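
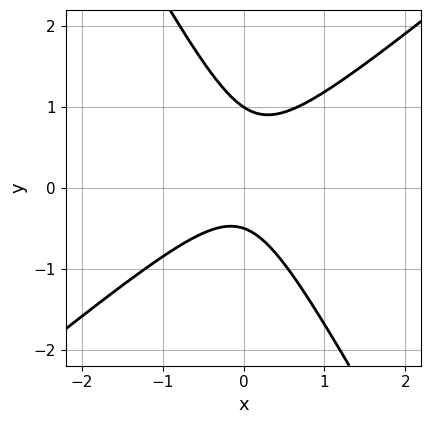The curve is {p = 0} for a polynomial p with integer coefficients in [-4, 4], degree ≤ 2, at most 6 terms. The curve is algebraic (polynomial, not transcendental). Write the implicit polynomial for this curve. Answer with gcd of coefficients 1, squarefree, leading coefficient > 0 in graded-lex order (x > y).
3*x^2 - 2*x*y - 2*y^2 + y + 1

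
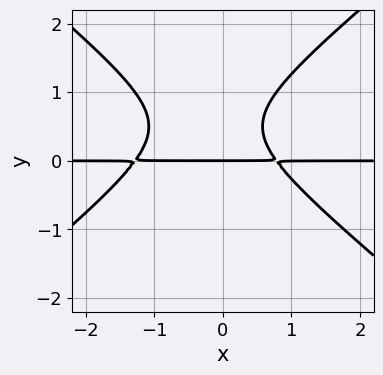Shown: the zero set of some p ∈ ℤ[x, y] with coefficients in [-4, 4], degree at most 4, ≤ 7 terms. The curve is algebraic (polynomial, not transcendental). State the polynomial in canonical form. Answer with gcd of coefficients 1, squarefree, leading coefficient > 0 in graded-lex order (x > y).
2*x^2*y - 3*y^3 + x*y + 3*y^2 - 2*y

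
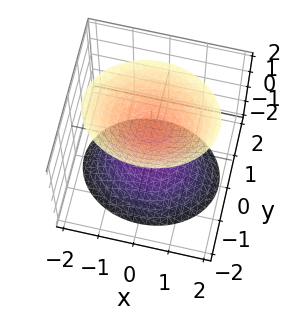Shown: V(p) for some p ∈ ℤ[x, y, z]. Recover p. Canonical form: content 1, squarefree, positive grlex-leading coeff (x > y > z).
First, I count 2 distinct pieces. They look like related sheets of one shape, so recover p as a whole.
Then, the degree is 2 — two sheets facing apart; a quadric.
Next, symmetries: the z ↦ −z reflection is a symmetry, so z appears only in even powers; it's symmetric under y → −y, forcing even powers of y; mirror symmetry x ↦ −x ⇒ only even powers of x.
Next, from the axis intercepts and sections: the z-axis gridline crossings are at z ∈ {-1, 1}; no y-intercept at any integer in the box; the surface avoids every integer x-axis point in the box.
Finally, assembling these constraints gives the stated polynomial.

2*x^2 + 3*y^2 - 2*z^2 + 2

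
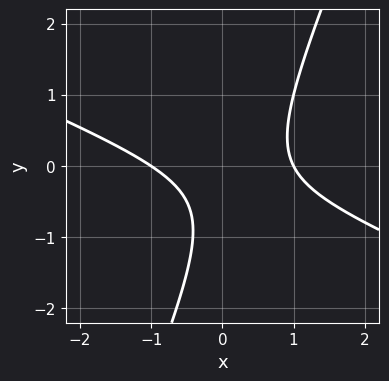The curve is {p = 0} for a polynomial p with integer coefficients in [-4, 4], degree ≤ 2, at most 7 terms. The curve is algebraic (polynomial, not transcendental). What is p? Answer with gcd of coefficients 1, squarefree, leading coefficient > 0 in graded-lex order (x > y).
First, degree: no degree-1 curve has this shape, so deg p = 2.
Next, reading off the gridlines: among the integer gridlines, it crosses the x-axis at x ∈ {-1, 1}; the curve avoids every integer y-axis point in the box.
Finally, putting this together gives p.

x^2 + 2*x*y - y^2 - y - 1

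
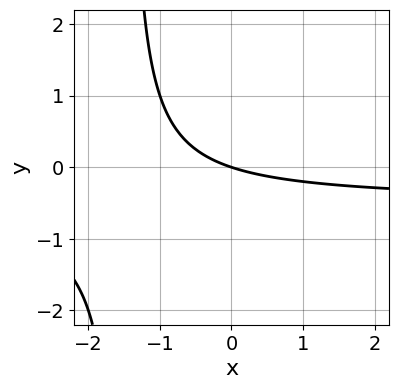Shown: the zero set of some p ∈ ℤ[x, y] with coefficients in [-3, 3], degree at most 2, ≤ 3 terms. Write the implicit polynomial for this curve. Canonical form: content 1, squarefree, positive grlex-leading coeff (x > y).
First, the degree is 2 — a generic line meets the curve in up to 2 points.
Next, reading off the gridlines: it meets the y-axis at y = 0 (among the integer gridlines); it meets the x-axis at x = 0 (among the integer gridlines).
Finally, putting this together gives p.

2*x*y + x + 3*y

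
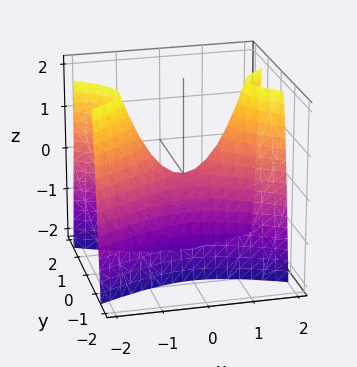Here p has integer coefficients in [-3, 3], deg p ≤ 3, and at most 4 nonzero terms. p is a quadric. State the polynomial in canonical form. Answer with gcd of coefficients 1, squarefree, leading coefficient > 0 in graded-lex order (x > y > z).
The degree is 2 — a hyperbolic paraboloid; a quadric.
Symmetries: mirror symmetry x ↦ −x ⇒ only even powers of x; it's symmetric under y → −y, forcing even powers of y.
Reading off the gridlines: it crosses the x-axis at the gridline x = 0; it crosses the y-axis at the gridline y = 0.
Putting this together gives p.

x^2 - 3*y^2 - z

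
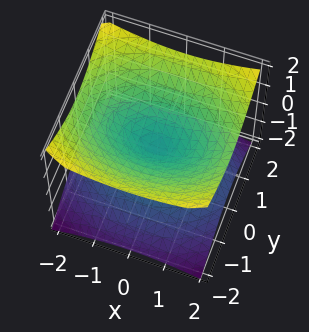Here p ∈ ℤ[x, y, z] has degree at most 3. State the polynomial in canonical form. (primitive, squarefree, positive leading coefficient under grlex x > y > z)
First, degree: a double cone through the origin; a quadric, so deg p = 2.
Then, symmetries: it's symmetric under z → −z, forcing even powers of z; the x ↦ −x reflection is a symmetry, so x appears only in even powers; it's symmetric under y → −y, forcing even powers of y.
Next, from the axis intercepts and sections: it meets the z-axis at z = 0 (among the integer gridlines); one x-axis crossing is at x = 0; one y-axis crossing is at y = 0.
Finally, assembling these constraints gives the stated polynomial.

x^2 + 2*y^2 - 3*z^2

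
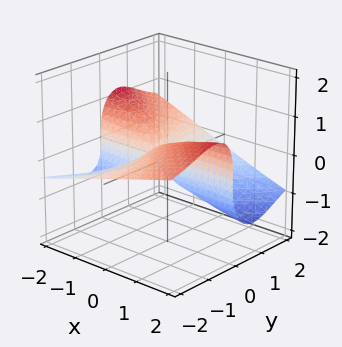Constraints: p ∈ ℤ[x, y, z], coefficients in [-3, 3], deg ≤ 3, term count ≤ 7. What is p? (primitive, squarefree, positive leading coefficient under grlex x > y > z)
1. deg p = 3.
2. From the visible intercepts: it crosses the y-axis at the gridline y = 0; every point of the x-axis in the box is on the surface; it crosses the z-axis at the gridline z = 0.
3. Solving for integer coefficients yields p as stated.

3*y^2*z + z^3 + 2*x*y - y*z + y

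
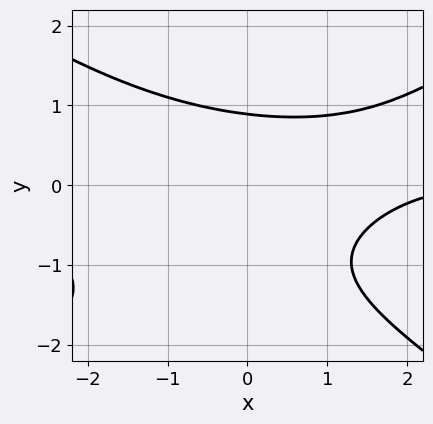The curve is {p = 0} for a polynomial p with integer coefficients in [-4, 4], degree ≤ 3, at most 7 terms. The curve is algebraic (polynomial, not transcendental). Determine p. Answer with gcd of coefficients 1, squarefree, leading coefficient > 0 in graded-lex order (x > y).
x^2*y - 2*y^3 - 2*y^2 - x + 3

(a) Degree: a generic line meets the curve in up to 3 points, so deg p = 3.
(b) Checking where it meets the axes: the curve avoids every integer x-axis point in the box.
(c) Solving for integer coefficients yields p as stated.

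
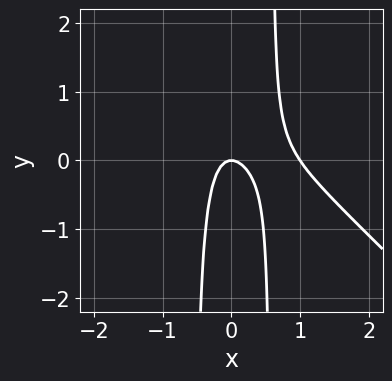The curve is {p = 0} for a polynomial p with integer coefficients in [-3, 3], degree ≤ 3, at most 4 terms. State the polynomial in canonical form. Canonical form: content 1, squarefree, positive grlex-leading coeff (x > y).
3*x^3 + 3*x^2*y - 3*x^2 - y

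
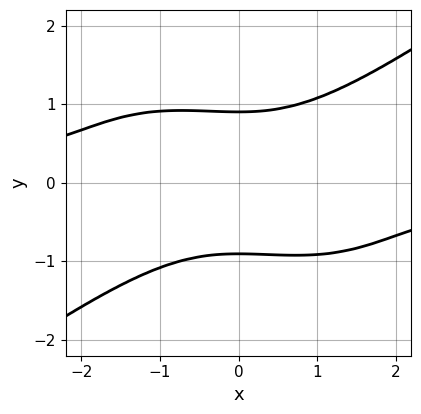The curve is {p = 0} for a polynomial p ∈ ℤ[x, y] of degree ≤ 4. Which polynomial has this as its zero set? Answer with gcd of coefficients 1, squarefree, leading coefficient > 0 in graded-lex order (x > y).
deg p = 4.
Reading off the gridlines: the curve avoids every integer x-axis point in the box.
Fitting integer coefficients to these (and the overall shape) gives p.

x^3*y - 3*y^4 + x^2 + 2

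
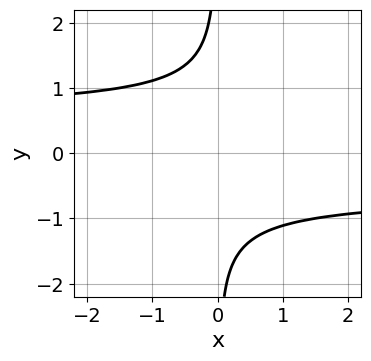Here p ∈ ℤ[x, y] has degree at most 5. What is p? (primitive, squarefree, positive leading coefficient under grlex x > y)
3*x*y^3 - x*y + 3

(a) deg p = 4. No degree-3 curve has this shape.
(b) Against the integer gridlines: no x-intercept at any integer in the box; no y-intercept at any integer in the box.
(c) Matching integer coefficients to the picture gives p.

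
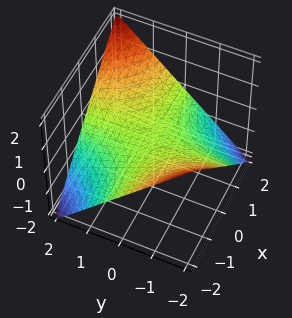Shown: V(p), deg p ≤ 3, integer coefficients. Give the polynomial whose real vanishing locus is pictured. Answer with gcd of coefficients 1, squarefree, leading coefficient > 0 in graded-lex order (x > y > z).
(a) deg p = 2. A saddle surface; a quadric.
(b) Against the integer gridlines: it crosses the z-axis at the gridline z = 0; the visible x-axis segment lies entirely on the surface; every point of the y-axis in the box is on the surface.
(c) These observations pin down the coefficients.

x*y - 2*z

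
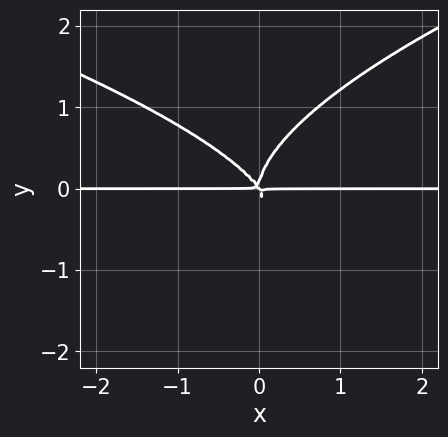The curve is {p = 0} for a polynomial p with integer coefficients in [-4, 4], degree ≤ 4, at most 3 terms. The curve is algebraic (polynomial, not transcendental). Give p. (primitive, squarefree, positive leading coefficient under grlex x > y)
1. deg p = 4.
2. Reading off the gridlines: every point of the x-axis in the box is on the curve.
3. Assembling these constraints gives the stated polynomial.

3*y^4 - 3*x^2*y - 2*x*y^2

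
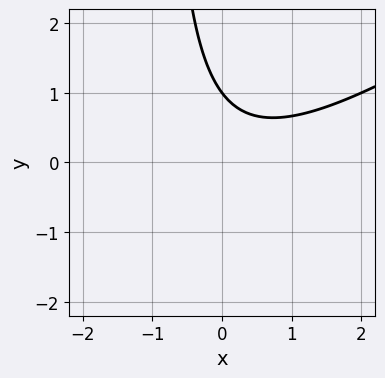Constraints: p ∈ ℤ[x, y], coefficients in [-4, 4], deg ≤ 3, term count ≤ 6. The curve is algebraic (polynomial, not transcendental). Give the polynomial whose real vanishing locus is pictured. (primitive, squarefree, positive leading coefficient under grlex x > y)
2*x^2 - 3*x*y - x - 3*y + 3

(a) The degree is 2 — the shape is more complex than any degree-1 curve.
(b) Against the integer gridlines: it crosses the y-axis at the gridline y = 1; no x-intercept at any integer in the box.
(c) Fitting integer coefficients to these (and the overall shape) gives p.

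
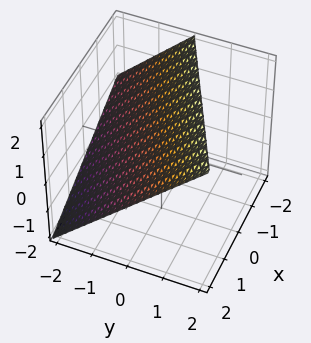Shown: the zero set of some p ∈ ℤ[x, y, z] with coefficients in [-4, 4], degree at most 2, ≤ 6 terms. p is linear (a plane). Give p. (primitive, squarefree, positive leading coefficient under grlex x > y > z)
x - 2*y + 2*z - 2

1. The degree is 1 — every cross-section is a straight line — this is a plane.
2. From the axis intercepts and sections: it crosses the z-axis at the gridline z = 1; one y-axis crossing is at y = -1; one x-axis crossing is at x = 2.
3. Matching integer coefficients to the picture gives p.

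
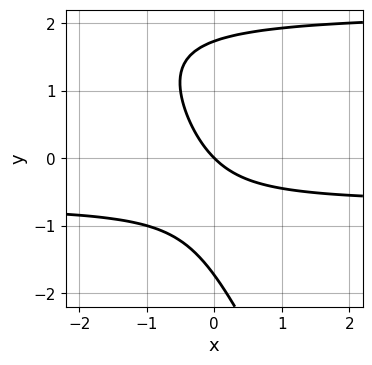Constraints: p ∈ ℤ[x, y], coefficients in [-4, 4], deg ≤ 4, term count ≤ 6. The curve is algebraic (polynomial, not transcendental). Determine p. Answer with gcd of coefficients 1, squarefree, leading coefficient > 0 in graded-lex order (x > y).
2*x*y^2 + y^3 - 3*x*y - 3*x - 3*y

(a) Degree: a generic line meets the curve in up to 3 points, so deg p = 3.
(b) Reading off the gridlines: one x-axis crossing is at x = 0; it crosses the y-axis at the gridline y = 0.
(c) The integer polynomial consistent with all of this is the stated p.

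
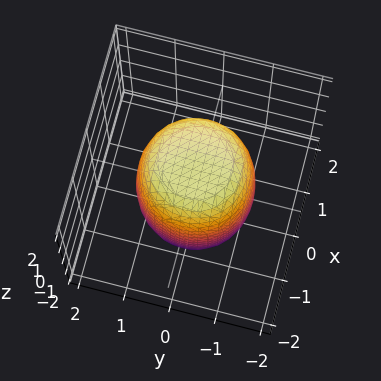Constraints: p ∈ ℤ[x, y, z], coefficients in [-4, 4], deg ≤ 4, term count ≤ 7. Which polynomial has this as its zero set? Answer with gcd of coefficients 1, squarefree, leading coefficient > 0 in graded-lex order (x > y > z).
2*x^4 + 4*x^2*y^2 + 2*y^4 - x^2 - y^2 + z^2 - 3

(a) deg p = 4. No degree-3 surface has this shape.
(b) Symmetries: the z-axis is an axis of rotation, so x and y enter only as x² + y².
(c) Reading off the gridlines: a circular section at z = -1 has radius between 1 and 2.
(d) Putting this together gives p.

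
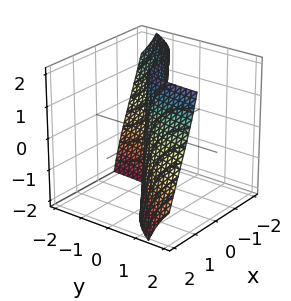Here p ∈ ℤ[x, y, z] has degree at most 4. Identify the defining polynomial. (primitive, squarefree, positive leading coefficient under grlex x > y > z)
x^3 + x*y*z - 2*y

(a) The degree is 3 — no degree-2 surface has this shape.
(b) Checking where it meets the axes: one x-axis crossing is at x = 0; it crosses the y-axis at the gridline y = 0; the visible z-axis segment lies entirely on the surface.
(c) Together with the visible shape, these determine p as stated.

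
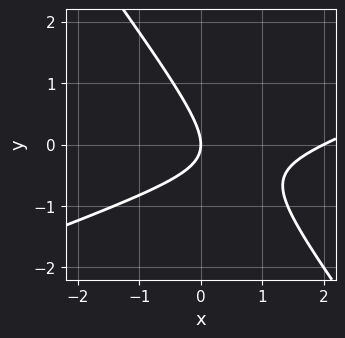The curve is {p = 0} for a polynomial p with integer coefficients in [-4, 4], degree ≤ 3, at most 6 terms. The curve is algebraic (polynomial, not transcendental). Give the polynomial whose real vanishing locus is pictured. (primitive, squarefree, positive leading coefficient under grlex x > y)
x^2 - 2*x*y - 2*y^2 - 2*x

1. deg p = 2.
2. From the visible intercepts: among the integer gridlines, it crosses the x-axis at x ∈ {0, 2}; it crosses the y-axis at the gridline y = 0.
3. Matching integer coefficients to the picture gives p.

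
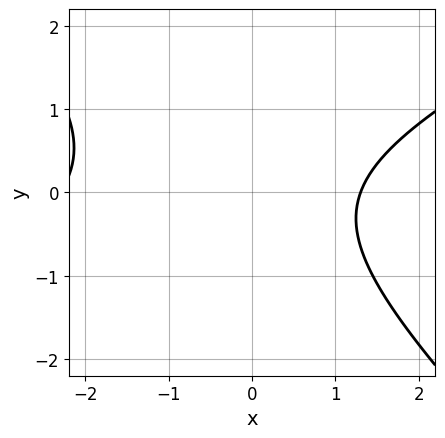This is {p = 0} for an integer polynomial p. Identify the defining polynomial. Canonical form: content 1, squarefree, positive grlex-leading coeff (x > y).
x^2 - x*y - 2*y^2 + x - 3

First, the degree is 2 — the shape is more complex than any degree-1 curve.
Then, checking where it meets the axes: the curve avoids every integer y-axis point in the box.
Finally, putting this together gives p.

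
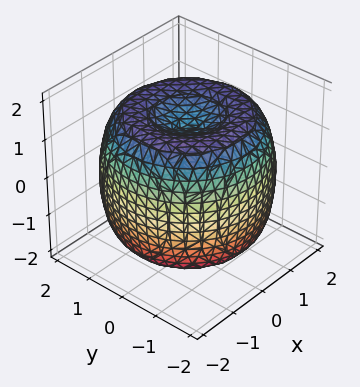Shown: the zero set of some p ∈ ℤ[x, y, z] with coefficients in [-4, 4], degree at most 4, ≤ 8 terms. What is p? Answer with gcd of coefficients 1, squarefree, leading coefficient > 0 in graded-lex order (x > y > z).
x^4 + 2*x^2*y^2 + y^4 - 3*x^2 - 3*y^2 + 2*z^2 - 3

First, the degree is 4 — the shape is more complex than any degree-3 surface.
Next, symmetries: the surface is invariant under rotation about z: p = q(x² + y², z).
Then, against the integer gridlines: a circular section at z = 1 has radius between 1 and 2.
Finally, together with the visible shape, these determine p as stated.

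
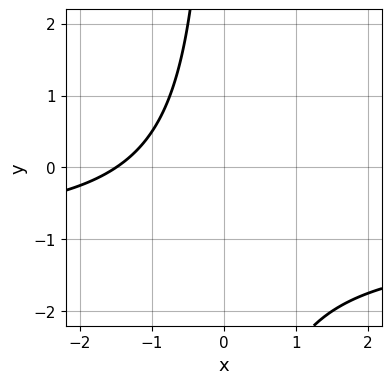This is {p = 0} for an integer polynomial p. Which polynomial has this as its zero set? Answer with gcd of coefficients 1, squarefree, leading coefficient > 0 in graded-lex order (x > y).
2*x*y + 2*x + 3

First, degree: no degree-1 curve has this shape, so deg p = 2.
Then, checking where it meets the axes: it misses every integer gridline on the y-axis.
Finally, together with the visible shape, these determine p as stated.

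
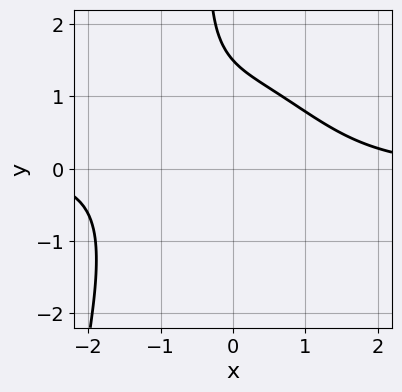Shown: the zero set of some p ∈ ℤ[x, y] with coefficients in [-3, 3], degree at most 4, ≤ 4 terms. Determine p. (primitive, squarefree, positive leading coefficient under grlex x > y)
Degree: a generic line meets the curve in up to 4 points, so deg p = 4.
Observable constraints: no x-intercept at any integer in the box.
Matching integer coefficients to the picture gives p.

x^3*y + x*y^2 + 2*y - 3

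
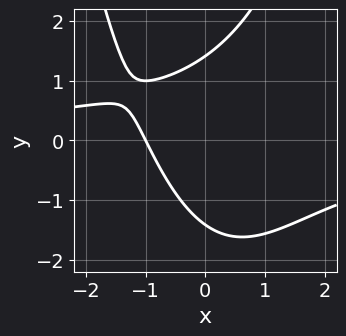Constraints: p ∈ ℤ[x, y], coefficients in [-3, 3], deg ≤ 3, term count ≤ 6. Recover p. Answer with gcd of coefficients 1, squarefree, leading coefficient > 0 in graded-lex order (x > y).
x^2*y - y^2 + 2*x + 2

(a) Degree: a generic line meets the curve in up to 3 points, so deg p = 3.
(b) Observable constraints: it crosses the x-axis at the gridline x = -1.
(c) Fitting integer coefficients to these (and the overall shape) gives p.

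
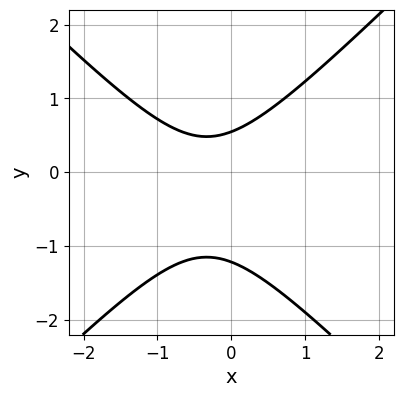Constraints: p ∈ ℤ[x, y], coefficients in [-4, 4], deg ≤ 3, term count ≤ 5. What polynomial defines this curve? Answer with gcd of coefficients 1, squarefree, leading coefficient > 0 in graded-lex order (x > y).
3*x^2 - 3*y^2 + 2*x - 2*y + 2

First, degree: a generic line meets the curve in up to 2 points, so deg p = 2.
Next, from the visible intercepts: the curve avoids every integer x-axis point in the box.
Finally, matching integer coefficients to the picture gives p.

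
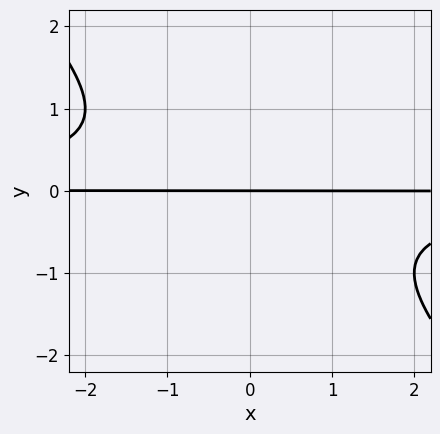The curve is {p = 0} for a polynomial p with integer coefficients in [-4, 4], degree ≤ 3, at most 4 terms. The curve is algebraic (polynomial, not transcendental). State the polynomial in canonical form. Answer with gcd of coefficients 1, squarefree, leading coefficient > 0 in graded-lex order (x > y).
x*y^2 + y^3 + y

(a) The degree is 3 — a generic line meets the curve in up to 3 points.
(b) Reading off the gridlines: the visible x-axis segment lies entirely on the curve; it crosses the y-axis at the gridline y = 0.
(c) The integer polynomial consistent with all of this is the stated p.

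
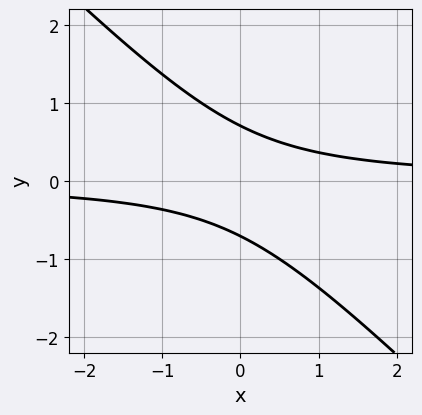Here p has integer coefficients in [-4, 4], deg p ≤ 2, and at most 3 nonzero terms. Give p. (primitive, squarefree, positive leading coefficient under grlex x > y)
2*x*y + 2*y^2 - 1

(a) Degree: a generic line meets the curve in up to 2 points, so deg p = 2.
(b) Reading off the gridlines: it misses every integer gridline on the x-axis.
(c) Putting this together gives p.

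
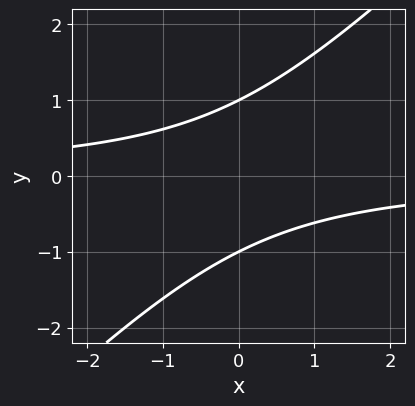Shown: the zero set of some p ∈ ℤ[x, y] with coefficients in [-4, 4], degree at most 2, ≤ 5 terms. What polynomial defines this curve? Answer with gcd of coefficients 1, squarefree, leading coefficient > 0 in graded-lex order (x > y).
1. The degree is 2 — a generic line meets the curve in up to 2 points.
2. Against the integer gridlines: it misses every integer gridline on the x-axis; among the integer gridlines, it crosses the y-axis at y ∈ {-1, 1}.
3. These observations pin down the coefficients.

x*y - y^2 + 1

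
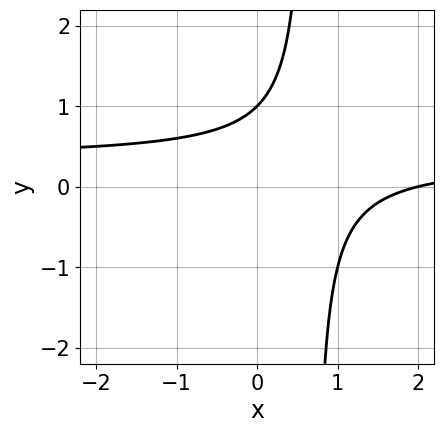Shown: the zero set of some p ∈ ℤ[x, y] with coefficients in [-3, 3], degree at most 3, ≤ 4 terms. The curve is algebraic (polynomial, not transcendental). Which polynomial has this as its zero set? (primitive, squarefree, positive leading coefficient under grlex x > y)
The degree is 2 — the shape is more complex than any degree-1 curve.
Checking where it meets the axes: it meets the y-axis at y = 1 (among the integer gridlines); it crosses the x-axis at the gridline x = 2.
Matching integer coefficients to the picture gives p.

3*x*y - x - 2*y + 2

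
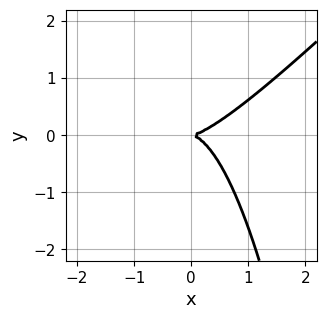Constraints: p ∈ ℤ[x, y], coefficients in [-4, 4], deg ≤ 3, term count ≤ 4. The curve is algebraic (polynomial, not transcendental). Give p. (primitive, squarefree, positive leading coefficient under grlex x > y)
(a) Degree: no degree-2 curve has this shape, so deg p = 3.
(b) Observable constraints: one y-axis crossing is at y = 0; it crosses the x-axis at the gridline x = 0.
(c) Together with the visible shape, these determine p as stated.

x^3 - x^2*y - y^2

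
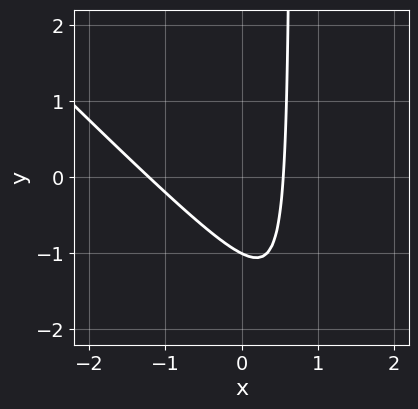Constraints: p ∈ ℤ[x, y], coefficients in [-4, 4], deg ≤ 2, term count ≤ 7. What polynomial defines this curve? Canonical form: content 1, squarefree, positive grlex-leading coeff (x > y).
3*x^2 + 3*x*y + 2*x - 2*y - 2

(a) The degree is 2 — no degree-1 curve has this shape.
(b) Against the integer gridlines: it meets the y-axis at y = -1 (among the integer gridlines).
(c) Together with the visible shape, these determine p as stated.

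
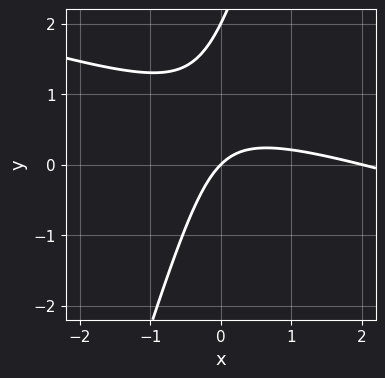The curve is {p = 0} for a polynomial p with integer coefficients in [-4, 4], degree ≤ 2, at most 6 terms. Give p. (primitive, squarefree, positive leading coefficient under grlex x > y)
Degree: the shape is more complex than any degree-1 curve, so deg p = 2.
Observable constraints: the x-axis gridline crossings are at x ∈ {0, 2}; among the integer gridlines, it crosses the y-axis at y ∈ {0, 2}.
Assembling these constraints gives the stated polynomial.

x^2 + 3*x*y - y^2 - 2*x + 2*y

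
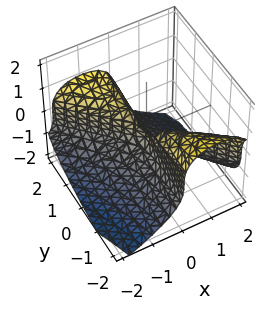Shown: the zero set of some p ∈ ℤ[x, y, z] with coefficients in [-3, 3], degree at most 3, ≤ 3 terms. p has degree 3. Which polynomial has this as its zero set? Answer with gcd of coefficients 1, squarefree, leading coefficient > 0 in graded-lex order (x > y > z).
2*z^3 + 3*x^2 + 3*x*y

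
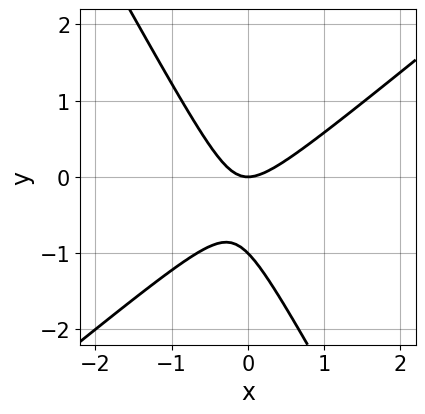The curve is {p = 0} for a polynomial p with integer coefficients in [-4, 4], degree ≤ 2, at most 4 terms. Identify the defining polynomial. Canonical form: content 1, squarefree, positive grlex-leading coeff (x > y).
3*x^2 - 2*x*y - 2*y^2 - 2*y

1. deg p = 2. The shape is more complex than any degree-1 curve.
2. From the axis intercepts and sections: one x-axis crossing is at x = 0; the y-axis gridline crossings are at y ∈ {-1, 0}.
3. Together with the visible shape, these determine p as stated.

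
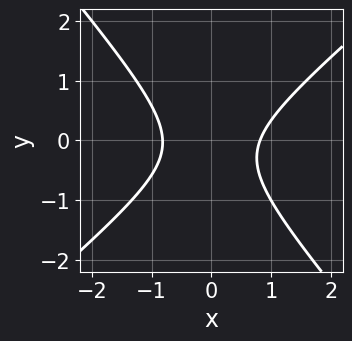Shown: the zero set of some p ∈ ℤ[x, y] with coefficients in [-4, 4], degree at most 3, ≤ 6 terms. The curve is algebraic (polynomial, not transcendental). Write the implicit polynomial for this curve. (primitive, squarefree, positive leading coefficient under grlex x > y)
3*x^2 - x*y - 3*y^2 - y - 2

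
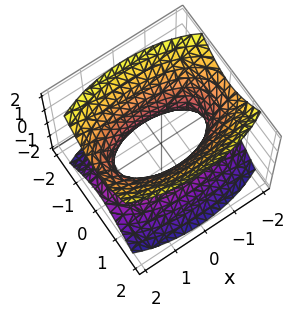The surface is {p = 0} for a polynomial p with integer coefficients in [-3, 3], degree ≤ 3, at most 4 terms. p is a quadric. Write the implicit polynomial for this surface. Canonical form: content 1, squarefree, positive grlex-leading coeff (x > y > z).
The degree is 2 — one connected sheet with a waist; a quadric.
Symmetries: the z ↦ −z reflection is a symmetry, so z appears only in even powers; the y ↦ −y reflection is a symmetry, so y appears only in even powers; it's symmetric under x → −x, forcing even powers of x.
From the axis intercepts and sections: no z-intercept at any integer in the box.
The integer polynomial consistent with all of this is the stated p.

x^2 + 3*y^2 - 2*z^2 - 2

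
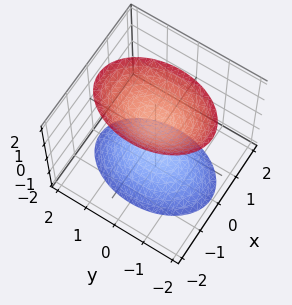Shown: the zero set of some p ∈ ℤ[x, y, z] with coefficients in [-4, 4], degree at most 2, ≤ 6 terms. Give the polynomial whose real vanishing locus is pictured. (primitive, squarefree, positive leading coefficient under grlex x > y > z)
(a) The picture has 2 separate pieces. They look like related sheets of one shape, so recover p as a whole.
(b) Degree: two sheets facing apart; a quadric, so deg p = 2.
(c) Symmetries: mirror symmetry x ↦ −x ⇒ only even powers of x; the y ↦ −y reflection is a symmetry, so y appears only in even powers; the z ↦ −z reflection is a symmetry, so z appears only in even powers.
(d) Reading off the gridlines: no x-intercept at any integer in the box; the z-axis gridline crossings are at z ∈ {-1, 1}.
(e) Fitting integer coefficients to these (and the overall shape) gives p.

2*x^2 + y^2 - z^2 + 1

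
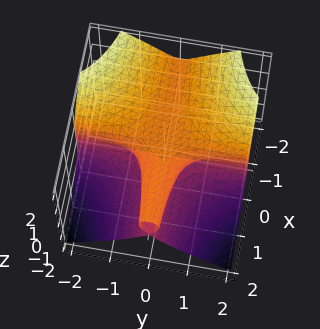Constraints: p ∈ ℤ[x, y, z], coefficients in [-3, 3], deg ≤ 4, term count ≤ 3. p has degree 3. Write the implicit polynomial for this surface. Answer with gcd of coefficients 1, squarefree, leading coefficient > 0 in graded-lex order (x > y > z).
x*y^2 + z^3 - z^2

First, degree: a generic line meets the surface in up to 3 points, so deg p = 3.
Next, reading off the gridlines: one z-axis crossing is at z = 1; the visible x-axis segment lies entirely on the surface; the visible y-axis segment lies entirely on the surface.
Finally, these observations pin down the coefficients.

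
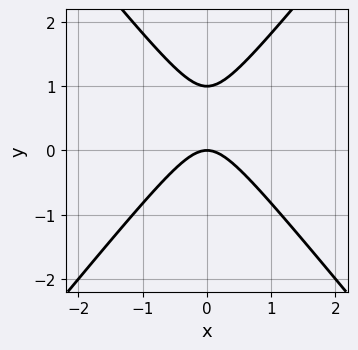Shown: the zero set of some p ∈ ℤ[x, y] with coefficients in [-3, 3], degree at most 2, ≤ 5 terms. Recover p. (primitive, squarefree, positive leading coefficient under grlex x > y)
3*x^2 - 2*y^2 + 2*y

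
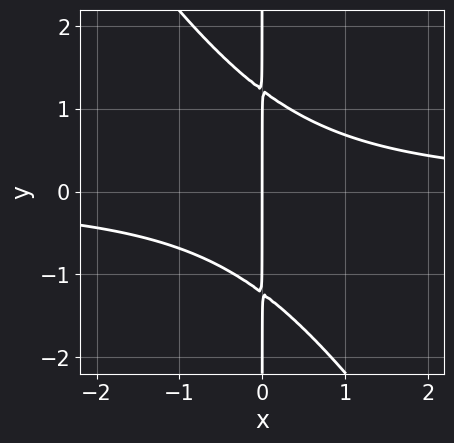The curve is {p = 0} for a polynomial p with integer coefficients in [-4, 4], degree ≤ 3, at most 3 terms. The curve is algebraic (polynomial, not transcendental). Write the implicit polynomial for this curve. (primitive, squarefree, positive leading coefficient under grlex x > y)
3*x^2*y + 2*x*y^2 - 3*x

(a) Degree: no degree-2 curve has this shape, so deg p = 3.
(b) Checking where it meets the axes: it crosses the x-axis at the gridline x = 0; every point of the y-axis in the box is on the curve.
(c) Solving for integer coefficients yields p as stated.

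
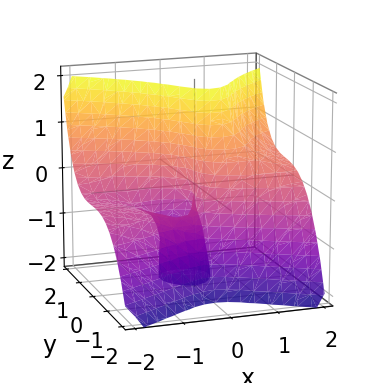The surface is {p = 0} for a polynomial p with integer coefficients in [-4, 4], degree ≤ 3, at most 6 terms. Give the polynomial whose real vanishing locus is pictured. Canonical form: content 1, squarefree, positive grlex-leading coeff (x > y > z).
3*x^2*z - 3*y^3 - x*z - 2*y*z - 2*x

1. Degree: the shape is more complex than any degree-2 surface, so deg p = 3.
2. Reading off the gridlines: it meets the y-axis at y = 0 (among the integer gridlines); the visible z-axis segment lies entirely on the surface.
3. Assembling these constraints gives the stated polynomial.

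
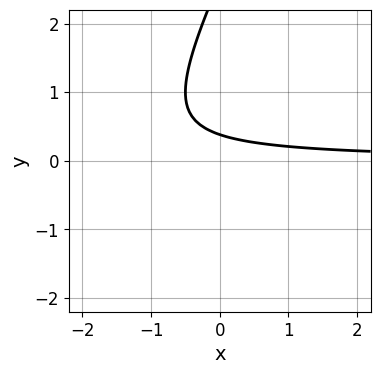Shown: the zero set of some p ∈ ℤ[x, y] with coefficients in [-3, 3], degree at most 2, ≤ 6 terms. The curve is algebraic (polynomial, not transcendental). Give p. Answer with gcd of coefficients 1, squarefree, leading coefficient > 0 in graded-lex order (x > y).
2*x*y - y^2 + 3*y - 1

(a) The degree is 2 — no degree-1 curve has this shape.
(b) From the axis intercepts and sections: the curve avoids every integer x-axis point in the box.
(c) These observations pin down the coefficients.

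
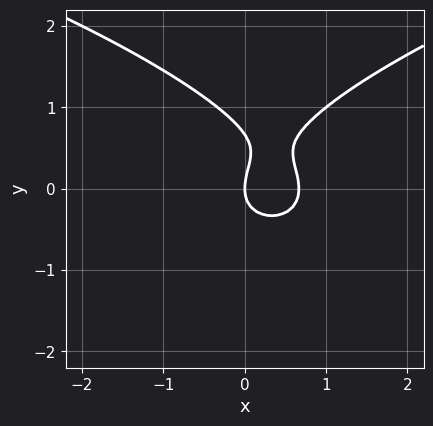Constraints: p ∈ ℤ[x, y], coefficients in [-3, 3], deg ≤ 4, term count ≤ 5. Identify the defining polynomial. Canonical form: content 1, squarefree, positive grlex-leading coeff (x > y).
First, degree: no degree-2 curve has this shape, so deg p = 3.
Next, reading off the gridlines: it crosses the x-axis at the gridline x = 0; it meets the y-axis at y = 0 (among the integer gridlines).
Finally, together with the visible shape, these determine p as stated.

3*y^3 - 3*x^2 - 2*y^2 + 2*x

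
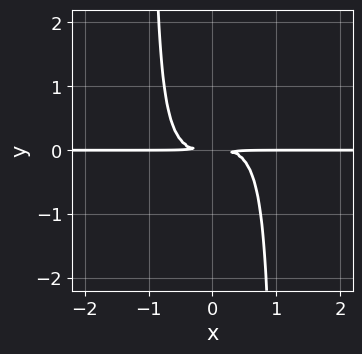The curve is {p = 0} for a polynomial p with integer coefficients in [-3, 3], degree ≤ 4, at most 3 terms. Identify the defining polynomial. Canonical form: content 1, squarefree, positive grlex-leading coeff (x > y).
x^3*y - x^2*y^2 + y^2

The degree is 4 — a generic line meets the curve in up to 4 points.
Observable constraints: every point of the x-axis in the box is on the curve.
Fitting integer coefficients to these (and the overall shape) gives p.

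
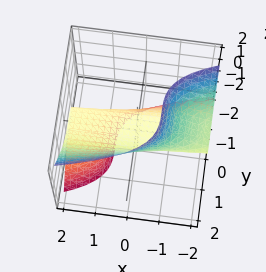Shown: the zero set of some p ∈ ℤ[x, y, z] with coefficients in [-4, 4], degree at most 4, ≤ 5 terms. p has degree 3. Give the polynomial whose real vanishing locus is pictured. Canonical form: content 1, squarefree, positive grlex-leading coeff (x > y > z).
1. deg p = 3.
2. Checking where it meets the axes: the visible x-axis segment lies entirely on the surface; it meets the z-axis at z = 0 (among the integer gridlines).
3. Matching integer coefficients to the picture gives p.

2*x*z^2 - 3*y^3 + 3*z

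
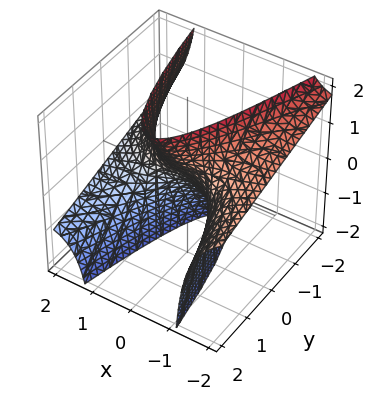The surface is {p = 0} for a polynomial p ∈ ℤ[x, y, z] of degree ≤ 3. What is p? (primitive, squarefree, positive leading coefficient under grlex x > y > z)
x^3 + 3*x^2*z - x^2 + 3*y - 2*z

1. Degree: the shape is more complex than any degree-2 surface, so deg p = 3.
2. Observable constraints: it crosses the z-axis at the gridline z = 0; it meets the y-axis at y = 0 (among the integer gridlines); the x-axis gridline crossings are at x ∈ {0, 1}.
3. These observations pin down the coefficients.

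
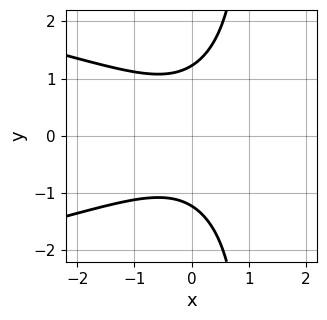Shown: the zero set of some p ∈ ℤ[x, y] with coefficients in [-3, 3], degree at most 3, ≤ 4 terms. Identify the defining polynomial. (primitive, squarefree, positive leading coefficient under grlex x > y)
2*x*y^2 + 2*x^2 - 2*y^2 + 3

1. The degree is 3 — no degree-2 curve has this shape.
2. Symmetries: the y ↦ −y reflection is a symmetry, so y appears only in even powers.
3. Against the integer gridlines: no x-intercept at any integer in the box.
4. The integer polynomial consistent with all of this is the stated p.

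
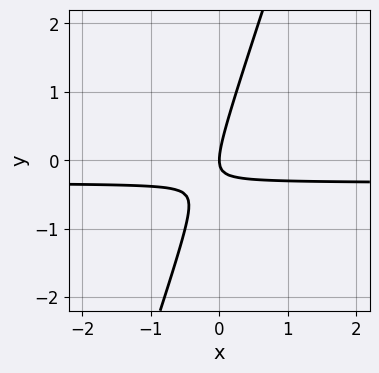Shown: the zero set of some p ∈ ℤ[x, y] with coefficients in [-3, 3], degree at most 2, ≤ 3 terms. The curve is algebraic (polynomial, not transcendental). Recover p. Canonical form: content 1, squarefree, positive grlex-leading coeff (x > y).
(a) deg p = 2. The shape is more complex than any degree-1 curve.
(b) Against the integer gridlines: it crosses the x-axis at the gridline x = 0; one y-axis crossing is at y = 0.
(c) The integer polynomial consistent with all of this is the stated p.

3*x*y - y^2 + x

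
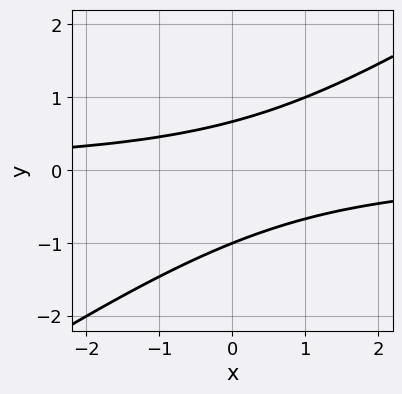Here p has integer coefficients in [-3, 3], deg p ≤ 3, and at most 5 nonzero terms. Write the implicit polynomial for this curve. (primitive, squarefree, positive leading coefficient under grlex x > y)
First, deg p = 2. The shape is more complex than any degree-1 curve.
Then, against the integer gridlines: one y-axis crossing is at y = -1; it misses every integer gridline on the x-axis.
Finally, putting this together gives p.

2*x*y - 3*y^2 - y + 2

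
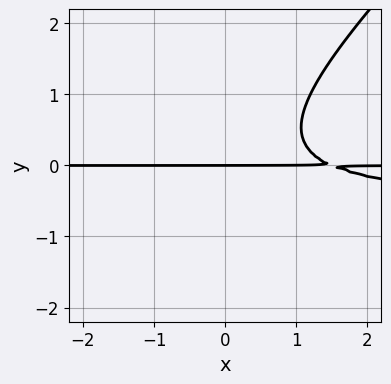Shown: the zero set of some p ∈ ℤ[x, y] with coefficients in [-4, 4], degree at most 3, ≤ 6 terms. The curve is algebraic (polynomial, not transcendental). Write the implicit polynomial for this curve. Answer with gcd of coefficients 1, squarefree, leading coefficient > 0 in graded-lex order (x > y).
3*x*y^2 - 3*y^3 + 2*x*y - 3*y

(a) The degree is 3 — the shape is more complex than any degree-2 curve.
(b) Against the integer gridlines: it meets the y-axis at y = 0 (among the integer gridlines); every point of the x-axis in the box is on the curve.
(c) Together with the visible shape, these determine p as stated.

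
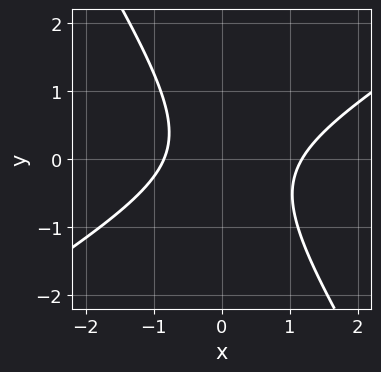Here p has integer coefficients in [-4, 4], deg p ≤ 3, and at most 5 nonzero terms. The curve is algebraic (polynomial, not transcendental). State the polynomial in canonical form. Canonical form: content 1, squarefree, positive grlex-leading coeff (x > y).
(a) deg p = 2. No degree-1 curve has this shape.
(b) Observable constraints: it misses every integer gridline on the y-axis.
(c) Solving for integer coefficients yields p as stated.

3*x^2 - 3*x*y - 3*y^2 - x - 3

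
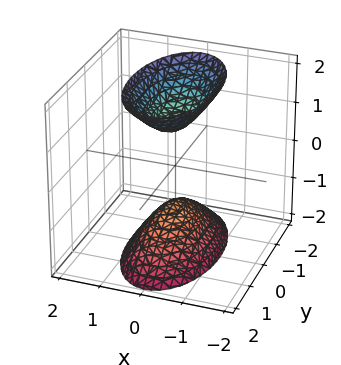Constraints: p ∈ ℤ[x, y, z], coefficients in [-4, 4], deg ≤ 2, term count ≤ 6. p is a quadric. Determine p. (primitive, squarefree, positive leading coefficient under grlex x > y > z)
I count 2 distinct pieces. Treating them together as one polynomial.
The degree is 2 — two separate bowl-shaped sheets opening away from each other; a quadric.
Symmetries: mirror symmetry y ↦ −y ⇒ only even powers of y; mirror symmetry x ↦ −x ⇒ only even powers of x; mirror symmetry z ↦ −z ⇒ only even powers of z.
From the axis intercepts and sections: the z-axis gridline crossings are at z ∈ {-1, 1}; no y-intercept at any integer in the box; no x-intercept at any integer in the box.
Assembling these constraints gives the stated polynomial.

3*x^2 + y^2 - z^2 + 1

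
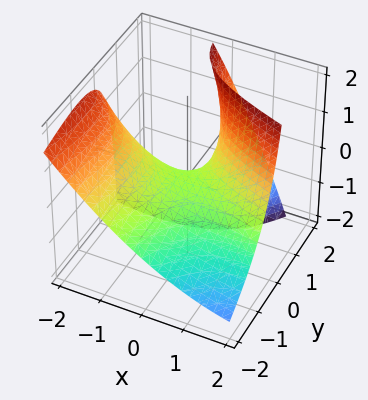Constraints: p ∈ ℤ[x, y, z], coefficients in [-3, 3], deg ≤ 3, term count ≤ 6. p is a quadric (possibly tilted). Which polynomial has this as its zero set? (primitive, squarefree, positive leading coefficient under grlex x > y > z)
1. Degree: a generic line meets the surface in up to 2 points, so deg p = 2.
2. Reading off the gridlines: one x-axis crossing is at x = 0; one z-axis crossing is at z = 0.
3. Assembling these constraints gives the stated polynomial.

x^2 + 3*x*y - y^2 + 3*y*z - 3*z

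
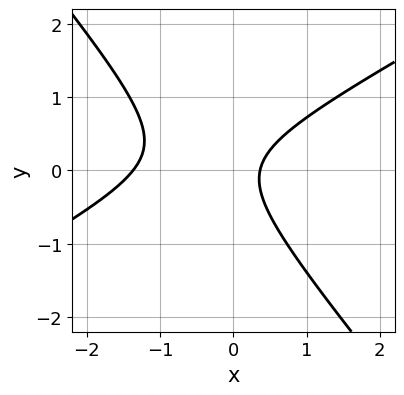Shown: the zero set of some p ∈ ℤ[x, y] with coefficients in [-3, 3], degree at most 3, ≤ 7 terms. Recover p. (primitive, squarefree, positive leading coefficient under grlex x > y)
2*x^2 - 2*x*y - 3*y^2 + 2*x - 1

The degree is 2 — no degree-1 curve has this shape.
From the visible intercepts: no y-intercept at any integer in the box.
Putting this together gives p.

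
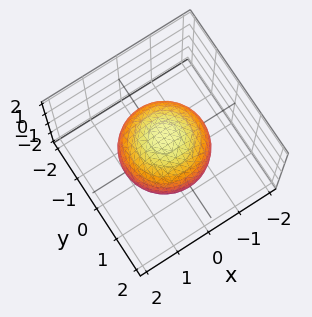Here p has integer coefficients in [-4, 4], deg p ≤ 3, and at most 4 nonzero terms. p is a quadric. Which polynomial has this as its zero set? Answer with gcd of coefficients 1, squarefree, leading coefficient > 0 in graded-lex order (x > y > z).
First, the degree is 2 — a closed, bounded, convex surface; a quadric.
Next, symmetries: rotational symmetry about the z-axis ⇒ p depends on x, y only through x² + y²; mirror symmetry z ↦ −z ⇒ only even powers of z.
Next, checking where it meets the axes: a circular section at z = 0 has radius between 1 and 2.
Finally, assembling these constraints gives the stated polynomial.

2*x^2 + 2*y^2 + 2*z^2 - 3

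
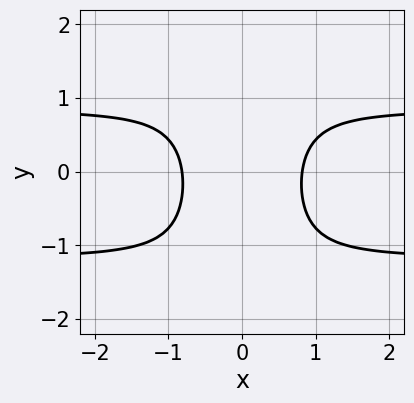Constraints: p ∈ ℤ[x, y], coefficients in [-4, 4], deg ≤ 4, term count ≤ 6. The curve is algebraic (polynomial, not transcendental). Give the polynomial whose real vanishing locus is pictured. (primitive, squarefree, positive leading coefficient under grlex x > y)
3*x^2*y^2 + x^2*y - 3*x^2 + 2

First, degree: a generic line meets the curve in up to 4 points, so deg p = 4.
Then, symmetries: the x ↦ −x reflection is a symmetry, so x appears only in even powers.
Then, against the integer gridlines: no y-intercept at any integer in the box.
Finally, putting this together gives p.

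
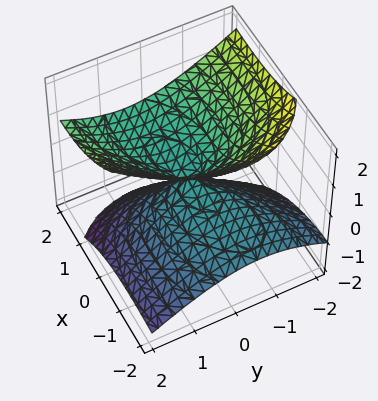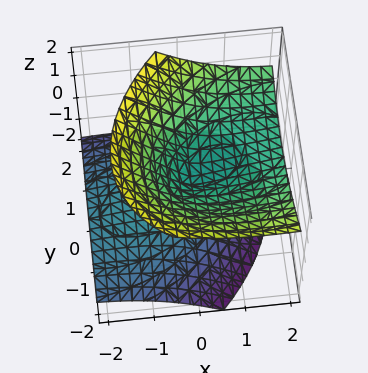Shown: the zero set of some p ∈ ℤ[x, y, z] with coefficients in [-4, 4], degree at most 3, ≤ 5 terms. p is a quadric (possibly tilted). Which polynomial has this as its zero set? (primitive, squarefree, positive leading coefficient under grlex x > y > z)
x^2 - x*y - 3*x*z + 2*y^2 - 3*z^2

(a) deg p = 2. No degree-1 surface has this shape.
(b) Checking where it meets the axes: it meets the y-axis at y = 0 (among the integer gridlines); one x-axis crossing is at x = 0; it meets the z-axis at z = 0 (among the integer gridlines).
(c) Putting this together gives p.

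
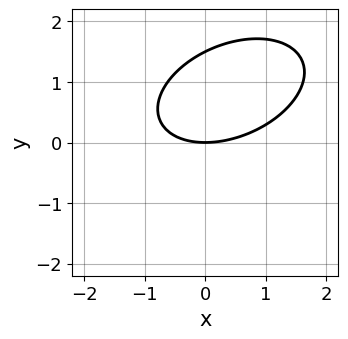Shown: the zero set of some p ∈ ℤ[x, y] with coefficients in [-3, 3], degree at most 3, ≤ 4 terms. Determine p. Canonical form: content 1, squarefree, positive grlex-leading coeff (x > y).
First, the degree is 2 — a generic line meets the curve in up to 2 points.
Then, checking where it meets the axes: it crosses the y-axis at the gridline y = 0; it meets the x-axis at x = 0 (among the integer gridlines).
Finally, the integer polynomial consistent with all of this is the stated p.

x^2 - x*y + 2*y^2 - 3*y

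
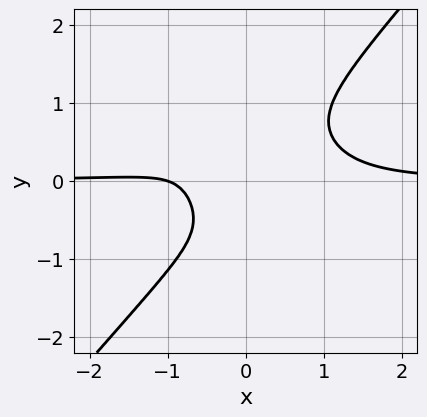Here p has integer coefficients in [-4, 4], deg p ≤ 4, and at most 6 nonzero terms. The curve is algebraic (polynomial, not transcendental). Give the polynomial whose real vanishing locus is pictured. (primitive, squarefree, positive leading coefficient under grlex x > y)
3*x^3*y - 2*y^4 - x - 1

1. deg p = 4. The shape is more complex than any degree-3 curve.
2. From the axis intercepts and sections: it meets the x-axis at x = -1 (among the integer gridlines); no y-intercept at any integer in the box.
3. Fitting integer coefficients to these (and the overall shape) gives p.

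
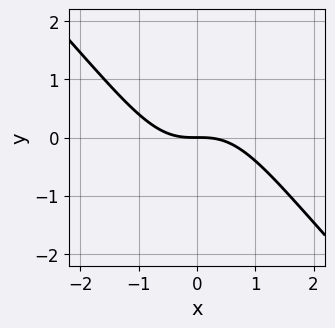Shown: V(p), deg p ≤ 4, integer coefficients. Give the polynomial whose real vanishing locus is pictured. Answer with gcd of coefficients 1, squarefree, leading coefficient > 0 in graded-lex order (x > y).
2*x^3 + 2*x^2*y + 3*y

First, deg p = 3. The shape is more complex than any degree-2 curve.
Then, against the integer gridlines: one x-axis crossing is at x = 0; it meets the y-axis at y = 0 (among the integer gridlines).
Finally, together with the visible shape, these determine p as stated.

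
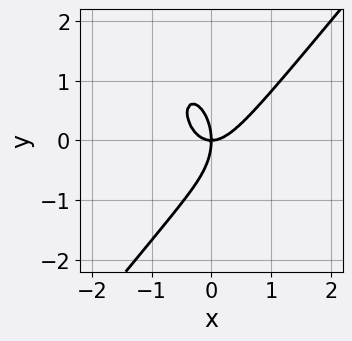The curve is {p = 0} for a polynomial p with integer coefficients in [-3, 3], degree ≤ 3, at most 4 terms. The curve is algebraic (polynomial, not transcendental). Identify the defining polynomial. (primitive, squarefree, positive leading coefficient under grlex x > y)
First, the degree is 3 — no degree-2 curve has this shape.
Next, checking where it meets the axes: it crosses the y-axis at the gridline y = 0; one x-axis crossing is at x = 0.
Finally, putting this together gives p.

3*x^3 - x^2*y - y^3 - 2*x*y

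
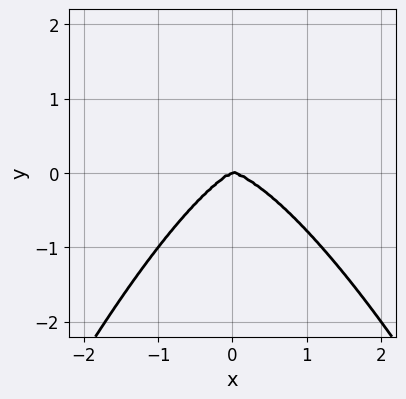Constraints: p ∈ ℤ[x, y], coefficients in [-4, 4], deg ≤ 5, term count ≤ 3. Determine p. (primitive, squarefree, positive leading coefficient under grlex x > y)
First, deg p = 4. No degree-3 curve has this shape.
Then, observable constraints: it crosses the y-axis at the gridline y = 0; it crosses the x-axis at the gridline x = 0.
Finally, putting this together gives p.

2*x^4 - x*y^2 + 3*y^3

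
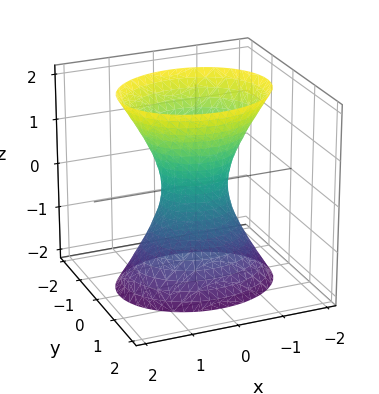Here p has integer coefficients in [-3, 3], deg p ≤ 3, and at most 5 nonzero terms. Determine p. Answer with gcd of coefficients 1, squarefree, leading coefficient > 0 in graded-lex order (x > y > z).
First, degree: one connected sheet with a waist; a quadric, so deg p = 2.
Next, symmetries: it's symmetric under z → −z, forcing even powers of z; the x ↦ −x reflection is a symmetry, so x appears only in even powers; the y ↦ −y reflection is a symmetry, so y appears only in even powers.
Next, checking where it meets the axes: the surface avoids every integer z-axis point in the box.
Finally, these observations pin down the coefficients.

2*x^2 + 3*y^2 - z^2 - 1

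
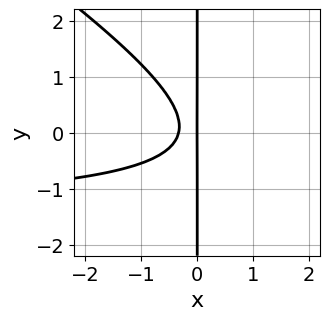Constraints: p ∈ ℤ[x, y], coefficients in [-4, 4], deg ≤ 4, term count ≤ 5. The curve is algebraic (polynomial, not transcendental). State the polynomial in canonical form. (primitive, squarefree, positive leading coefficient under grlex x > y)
2*x^2*y + 3*x*y^2 + 3*x^2 + x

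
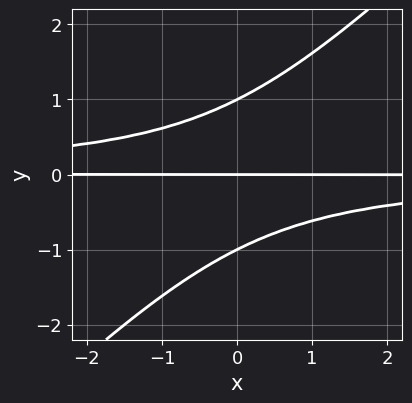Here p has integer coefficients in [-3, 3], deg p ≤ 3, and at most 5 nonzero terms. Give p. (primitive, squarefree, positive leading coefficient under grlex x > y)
The degree is 3 — a generic line meets the curve in up to 3 points.
From the visible intercepts: every point of the x-axis in the box is on the curve; the y-axis gridline crossings are at y ∈ {-1, 0, 1}.
The integer polynomial consistent with all of this is the stated p.

x*y^2 - y^3 + y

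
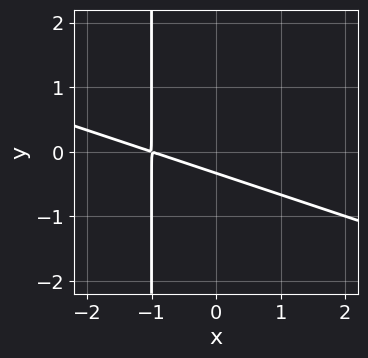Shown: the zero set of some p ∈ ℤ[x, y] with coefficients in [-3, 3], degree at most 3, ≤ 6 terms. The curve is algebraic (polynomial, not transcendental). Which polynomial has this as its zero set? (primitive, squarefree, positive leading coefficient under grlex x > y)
x^2 + 3*x*y + 2*x + 3*y + 1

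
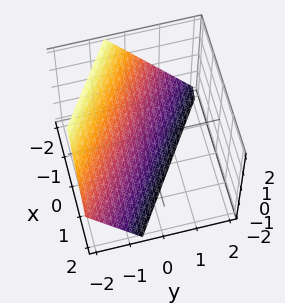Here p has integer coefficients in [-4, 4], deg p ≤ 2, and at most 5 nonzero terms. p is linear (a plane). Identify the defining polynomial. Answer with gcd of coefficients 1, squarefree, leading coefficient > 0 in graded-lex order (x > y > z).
First, deg p = 1.
Then, from the visible intercepts: it meets the z-axis at z = -1 (among the integer gridlines); it meets the x-axis at x = -1 (among the integer gridlines).
Finally, the integer polynomial consistent with all of this is the stated p.

2*x + 3*y + 2*z + 2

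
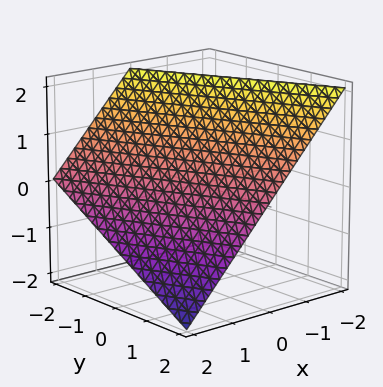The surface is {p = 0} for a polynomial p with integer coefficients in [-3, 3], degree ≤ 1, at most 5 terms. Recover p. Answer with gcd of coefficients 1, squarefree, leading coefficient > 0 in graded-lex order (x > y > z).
2*x + y + 2*z - 2

First, the degree is 1 — the surface is flat (a plane).
Next, from the axis intercepts and sections: it meets the z-axis at z = 1 (among the integer gridlines); it crosses the x-axis at the gridline x = 1.
Finally, these observations pin down the coefficients.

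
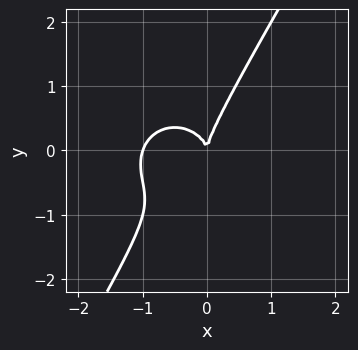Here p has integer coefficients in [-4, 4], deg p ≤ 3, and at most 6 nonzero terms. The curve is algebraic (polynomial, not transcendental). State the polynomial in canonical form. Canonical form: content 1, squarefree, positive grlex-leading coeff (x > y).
First, degree: no degree-2 curve has this shape, so deg p = 3.
Then, observable constraints: it meets the y-axis at y = 0 (among the integer gridlines); among the integer gridlines, it crosses the x-axis at x ∈ {-1, 0}.
Finally, fitting integer coefficients to these (and the overall shape) gives p.

3*x^3 - x^2*y + 3*x*y^2 - 2*y^3 + 3*x^2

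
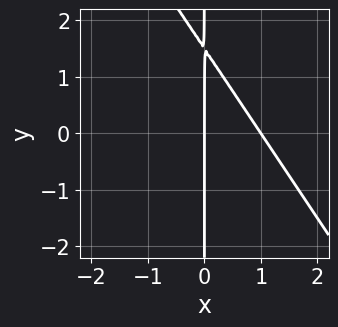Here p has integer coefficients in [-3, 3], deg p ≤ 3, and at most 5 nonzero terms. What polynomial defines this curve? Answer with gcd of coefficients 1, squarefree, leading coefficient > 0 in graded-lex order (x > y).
3*x^2 + 2*x*y - 3*x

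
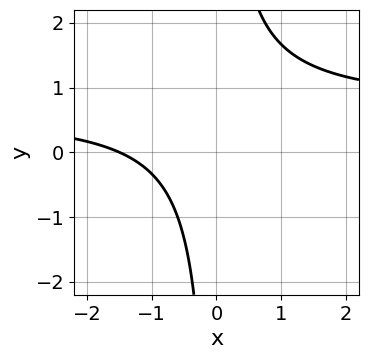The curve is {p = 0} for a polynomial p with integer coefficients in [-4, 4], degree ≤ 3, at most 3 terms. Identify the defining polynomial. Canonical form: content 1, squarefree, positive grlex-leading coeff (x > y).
3*x*y - 2*x - 3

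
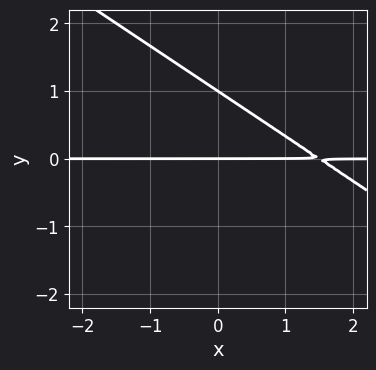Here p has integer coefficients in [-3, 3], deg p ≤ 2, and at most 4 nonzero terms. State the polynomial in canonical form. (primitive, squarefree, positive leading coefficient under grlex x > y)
2*x*y + 3*y^2 - 3*y

First, degree: a generic line meets the curve in up to 2 points, so deg p = 2.
Then, observable constraints: among the integer gridlines, it crosses the y-axis at y ∈ {0, 1}; the visible x-axis segment lies entirely on the curve.
Finally, solving for integer coefficients yields p as stated.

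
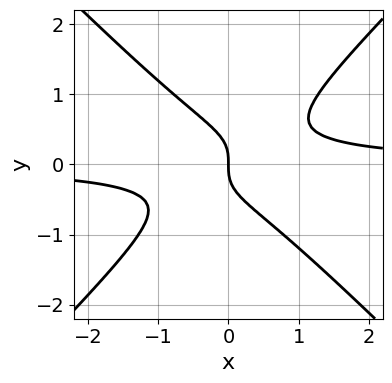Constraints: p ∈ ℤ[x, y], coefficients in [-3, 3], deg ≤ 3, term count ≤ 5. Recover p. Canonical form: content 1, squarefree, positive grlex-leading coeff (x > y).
2*x^2*y - 2*y^3 - x

1. Degree: no degree-2 curve has this shape, so deg p = 3.
2. From the axis intercepts and sections: one y-axis crossing is at y = 0; one x-axis crossing is at x = 0.
3. Solving for integer coefficients yields p as stated.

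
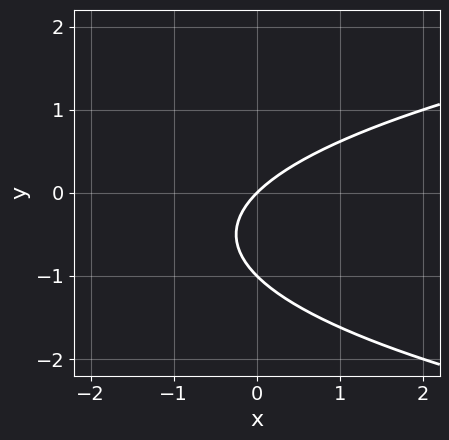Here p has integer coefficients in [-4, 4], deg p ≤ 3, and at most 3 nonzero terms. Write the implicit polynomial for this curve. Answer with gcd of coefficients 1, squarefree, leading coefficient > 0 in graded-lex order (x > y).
y^2 - x + y

(a) deg p = 2.
(b) From the visible intercepts: among the integer gridlines, it crosses the y-axis at y ∈ {-1, 0}; it crosses the x-axis at the gridline x = 0.
(c) Assembling these constraints gives the stated polynomial.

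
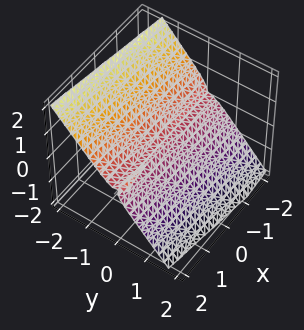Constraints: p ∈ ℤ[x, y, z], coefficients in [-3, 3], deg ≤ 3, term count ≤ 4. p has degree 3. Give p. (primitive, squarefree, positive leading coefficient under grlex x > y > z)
I count 3 distinct pieces. Treating them together as one polynomial.
deg p = 3. No degree-2 surface has this shape.
Checking where it meets the axes: it crosses the y-axis at the gridline y = 0; the visible x-axis segment lies entirely on the surface.
Solving for integer coefficients yields p as stated.

x*y*z - 3*y^3 - 2*z^3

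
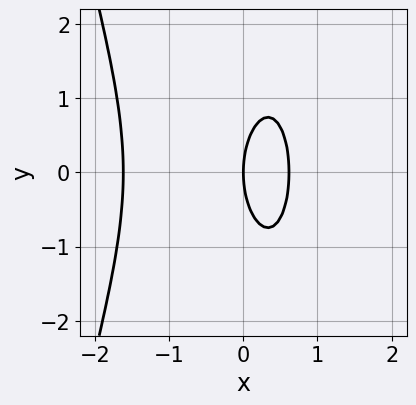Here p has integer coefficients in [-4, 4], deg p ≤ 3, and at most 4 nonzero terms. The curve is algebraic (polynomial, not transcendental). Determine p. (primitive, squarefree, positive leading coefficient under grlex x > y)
3*x^3 + 3*x^2 + y^2 - 3*x

(a) deg p = 3. A generic line meets the curve in up to 3 points.
(b) Symmetries: mirror symmetry y ↦ −y ⇒ only even powers of y.
(c) Observable constraints: it crosses the y-axis at the gridline y = 0; it meets the x-axis at x = 0 (among the integer gridlines).
(d) Together with the visible shape, these determine p as stated.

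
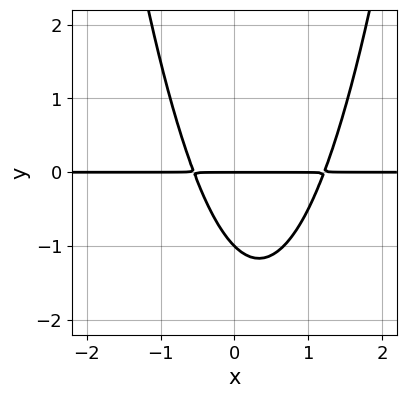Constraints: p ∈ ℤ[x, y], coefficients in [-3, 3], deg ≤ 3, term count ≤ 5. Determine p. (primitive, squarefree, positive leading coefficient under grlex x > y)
3*x^2*y - 2*x*y - 2*y^2 - 2*y

First, degree: no degree-2 curve has this shape, so deg p = 3.
Then, from the axis intercepts and sections: the y-axis gridline crossings are at y ∈ {-1, 0}; the visible x-axis segment lies entirely on the curve.
Finally, fitting integer coefficients to these (and the overall shape) gives p.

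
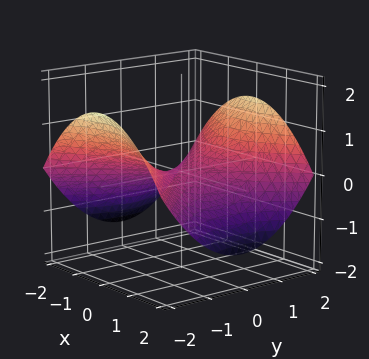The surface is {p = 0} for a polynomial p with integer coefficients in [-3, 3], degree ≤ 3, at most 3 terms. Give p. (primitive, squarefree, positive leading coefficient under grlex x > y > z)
x^2 - y^2 + 3*z

1. The degree is 2 — a saddle surface; a quadric.
2. Symmetries: it's symmetric under x → −x, forcing even powers of x; mirror symmetry y ↦ −y ⇒ only even powers of y.
3. Observable constraints: it crosses the x-axis at the gridline x = 0; it meets the y-axis at y = 0 (among the integer gridlines); it meets the z-axis at z = 0 (among the integer gridlines).
4. Together with the visible shape, these determine p as stated.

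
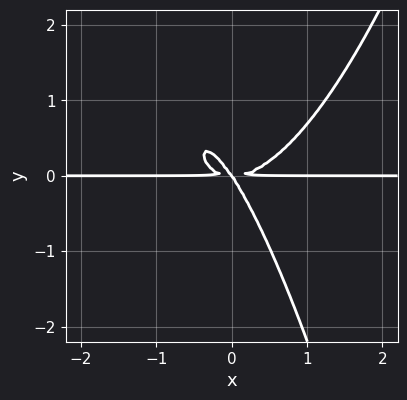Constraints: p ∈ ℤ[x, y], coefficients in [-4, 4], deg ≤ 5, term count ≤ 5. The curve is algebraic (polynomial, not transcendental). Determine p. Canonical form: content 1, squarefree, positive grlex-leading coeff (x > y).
3*x^3*y - 3*x*y^2 - 2*y^3

First, the degree is 4 — no degree-3 curve has this shape.
Next, observable constraints: the visible x-axis segment lies entirely on the curve; one y-axis crossing is at y = 0.
Finally, together with the visible shape, these determine p as stated.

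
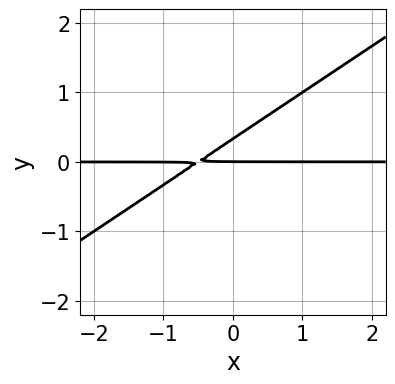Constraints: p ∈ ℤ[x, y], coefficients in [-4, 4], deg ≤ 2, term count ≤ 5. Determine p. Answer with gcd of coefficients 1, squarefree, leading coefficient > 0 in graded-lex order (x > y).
2*x*y - 3*y^2 + y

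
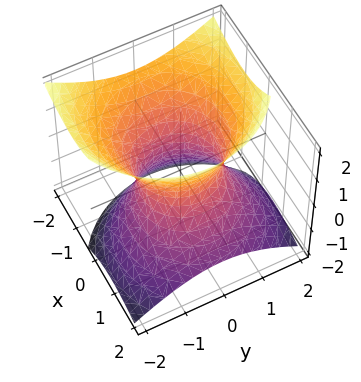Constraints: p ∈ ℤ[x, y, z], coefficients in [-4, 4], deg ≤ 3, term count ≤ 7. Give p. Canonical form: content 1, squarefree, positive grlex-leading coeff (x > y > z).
x^2 + x*z + y^2 - z^2 - 1

The degree is 2 — the shape is more complex than any degree-1 surface.
Observable constraints: among the integer gridlines, it crosses the y-axis at y ∈ {-1, 1}; among the integer gridlines, it crosses the x-axis at x ∈ {-1, 1}.
Together with the visible shape, these determine p as stated.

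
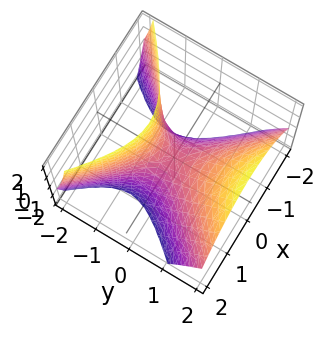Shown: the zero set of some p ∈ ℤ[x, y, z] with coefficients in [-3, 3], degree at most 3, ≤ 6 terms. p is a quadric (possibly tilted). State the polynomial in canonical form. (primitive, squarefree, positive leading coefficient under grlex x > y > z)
Degree: no degree-1 surface has this shape, so deg p = 2.
Against the integer gridlines: it meets the x-axis at x = 0 (among the integer gridlines); one y-axis crossing is at y = 0; one z-axis crossing is at z = 0.
Solving for integer coefficients yields p as stated.

3*x^2 - 3*y^2 + 2*y*z + 2*z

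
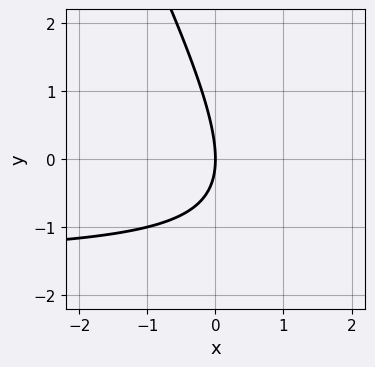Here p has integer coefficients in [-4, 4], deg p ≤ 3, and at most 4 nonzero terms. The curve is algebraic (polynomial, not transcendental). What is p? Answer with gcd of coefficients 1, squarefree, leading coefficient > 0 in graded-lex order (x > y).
(a) Degree: a generic line meets the curve in up to 2 points, so deg p = 2.
(b) From the visible intercepts: one y-axis crossing is at y = 0; one x-axis crossing is at x = 0.
(c) Putting this together gives p.

2*x*y + y^2 + 3*x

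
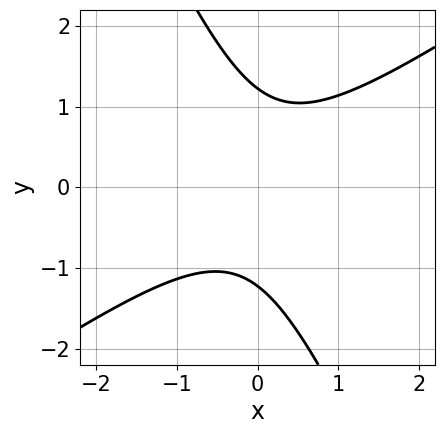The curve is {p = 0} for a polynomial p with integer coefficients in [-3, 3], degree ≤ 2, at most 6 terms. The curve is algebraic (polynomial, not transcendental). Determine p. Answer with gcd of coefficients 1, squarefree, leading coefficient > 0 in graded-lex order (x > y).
3*x^2 - 3*x*y - 2*y^2 + 3

First, deg p = 2.
Next, against the integer gridlines: no x-intercept at any integer in the box.
Finally, matching integer coefficients to the picture gives p.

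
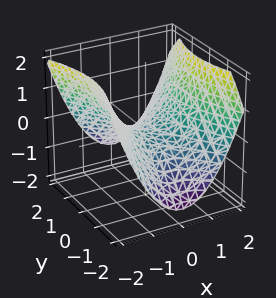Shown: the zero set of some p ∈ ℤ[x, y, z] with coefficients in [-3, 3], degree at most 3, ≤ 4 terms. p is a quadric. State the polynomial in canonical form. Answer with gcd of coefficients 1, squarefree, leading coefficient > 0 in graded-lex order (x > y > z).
2*x^2 - y^2 - 3*z

1. The degree is 2 — a saddle surface; a quadric.
2. Symmetries: mirror symmetry x ↦ −x ⇒ only even powers of x; it's symmetric under y → −y, forcing even powers of y.
3. Against the integer gridlines: it crosses the y-axis at the gridline y = 0; it meets the x-axis at x = 0 (among the integer gridlines); one z-axis crossing is at z = 0.
4. Putting this together gives p.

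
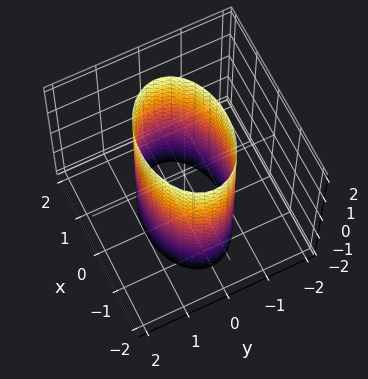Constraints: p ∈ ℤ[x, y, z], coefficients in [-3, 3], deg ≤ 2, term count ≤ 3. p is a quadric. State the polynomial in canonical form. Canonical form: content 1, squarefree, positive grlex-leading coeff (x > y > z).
1. The degree is 2 — a cylinder; a quadric.
2. Symmetries: mirror symmetry x ↦ −x ⇒ only even powers of x; the z ↦ −z reflection is a symmetry, so z appears only in even powers; mirror symmetry y ↦ −y ⇒ only even powers of y.
3. Observable constraints: the y-axis gridline crossings are at y ∈ {-1, 1}; the surface avoids every integer z-axis point in the box.
4. Together with the visible shape, these determine p as stated.

x^2 + 2*y^2 - 2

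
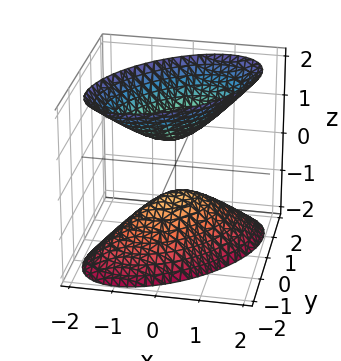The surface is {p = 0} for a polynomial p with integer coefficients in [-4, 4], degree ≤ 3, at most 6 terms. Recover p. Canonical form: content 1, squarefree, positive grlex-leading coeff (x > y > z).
3*x^2 - 3*x*y + 3*y^2 - 2*z^2 + 1

The picture has 2 separate pieces. They look like related sheets of one shape, so recover p as a whole.
deg p = 2. No degree-1 surface has this shape.
From the visible intercepts: no y-intercept at any integer in the box; the surface avoids every integer x-axis point in the box.
Together with the visible shape, these determine p as stated.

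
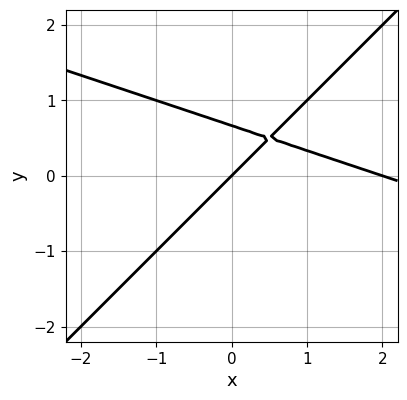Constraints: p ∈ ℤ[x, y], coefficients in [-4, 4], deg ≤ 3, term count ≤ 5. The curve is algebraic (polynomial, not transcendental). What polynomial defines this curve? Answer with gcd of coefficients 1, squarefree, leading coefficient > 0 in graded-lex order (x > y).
Degree: a generic line meets the curve in up to 2 points, so deg p = 2.
From the visible intercepts: the x-axis gridline crossings are at x ∈ {0, 2}; it crosses the y-axis at the gridline y = 0.
The integer polynomial consistent with all of this is the stated p.

x^2 + 2*x*y - 3*y^2 - 2*x + 2*y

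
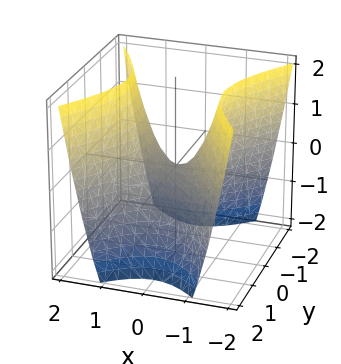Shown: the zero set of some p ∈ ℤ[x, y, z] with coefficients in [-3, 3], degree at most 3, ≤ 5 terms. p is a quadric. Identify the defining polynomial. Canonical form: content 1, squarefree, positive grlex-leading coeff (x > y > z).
3*x^2 - 2*y^2 - 2*z

(a) The degree is 2 — a saddle surface; a quadric.
(b) Symmetries: it's symmetric under x → −x, forcing even powers of x; it's symmetric under y → −y, forcing even powers of y.
(c) Against the integer gridlines: it crosses the z-axis at the gridline z = 0; it meets the y-axis at y = 0 (among the integer gridlines); it crosses the x-axis at the gridline x = 0.
(d) Matching integer coefficients to the picture gives p.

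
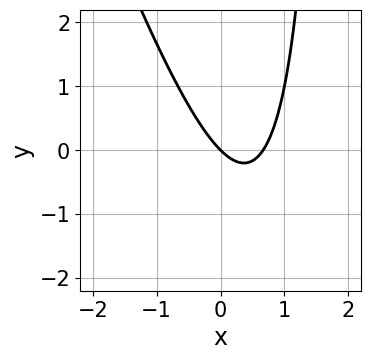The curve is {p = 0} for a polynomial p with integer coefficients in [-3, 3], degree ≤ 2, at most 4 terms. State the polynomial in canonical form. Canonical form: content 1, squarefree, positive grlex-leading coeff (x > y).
Degree: no degree-1 curve has this shape, so deg p = 2.
Checking where it meets the axes: it crosses the y-axis at the gridline y = 0; one x-axis crossing is at x = 0.
Together with the visible shape, these determine p as stated.

3*x^2 + x*y - 2*x - 2*y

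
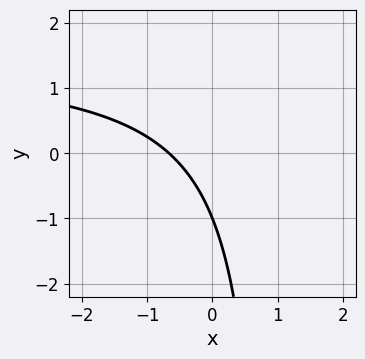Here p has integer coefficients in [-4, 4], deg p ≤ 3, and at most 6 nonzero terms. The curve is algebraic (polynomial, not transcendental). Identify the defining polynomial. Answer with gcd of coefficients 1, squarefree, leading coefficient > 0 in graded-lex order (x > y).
2*x*y - 3*x - 2*y - 2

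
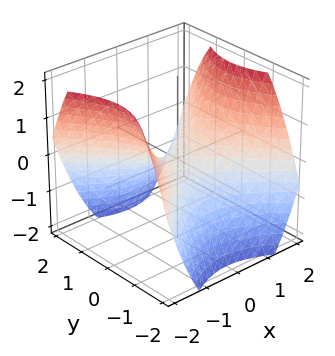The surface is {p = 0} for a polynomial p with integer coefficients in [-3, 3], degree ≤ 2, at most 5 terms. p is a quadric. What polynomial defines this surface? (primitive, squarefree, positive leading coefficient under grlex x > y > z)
2*x^2 - 2*y^2 - 3*z

(a) The degree is 2 — a saddle surface; a quadric.
(b) Symmetries: mirror symmetry y ↦ −y ⇒ only even powers of y; it's symmetric under x → −x, forcing even powers of x.
(c) Reading off the gridlines: it meets the z-axis at z = 0 (among the integer gridlines); one x-axis crossing is at x = 0; it meets the y-axis at y = 0 (among the integer gridlines).
(d) Putting this together gives p.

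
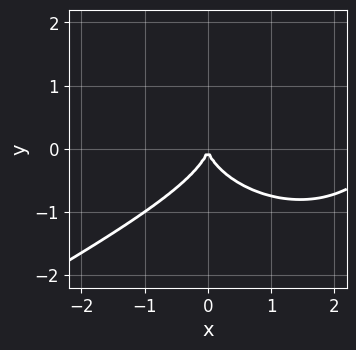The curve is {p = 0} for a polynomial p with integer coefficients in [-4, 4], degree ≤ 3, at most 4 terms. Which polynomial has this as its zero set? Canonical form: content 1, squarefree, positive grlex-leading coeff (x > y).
(a) deg p = 3. A generic line meets the curve in up to 3 points.
(b) Reading off the gridlines: one x-axis crossing is at x = 0; one y-axis crossing is at y = 0.
(c) Matching integer coefficients to the picture gives p.

x^3 - x^2*y - 3*y^3 - 3*x^2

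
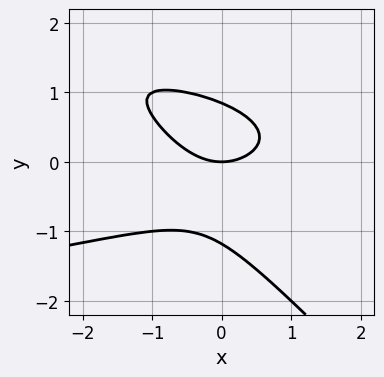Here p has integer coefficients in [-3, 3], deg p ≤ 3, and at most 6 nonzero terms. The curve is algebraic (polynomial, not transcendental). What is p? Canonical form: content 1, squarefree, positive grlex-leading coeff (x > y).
First, degree: the shape is more complex than any degree-2 curve, so deg p = 3.
Next, observable constraints: it crosses the x-axis at the gridline x = 0; it crosses the y-axis at the gridline y = 0.
Finally, putting this together gives p.

3*x*y^2 + 3*y^3 + 2*x^2 + y^2 - 3*y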